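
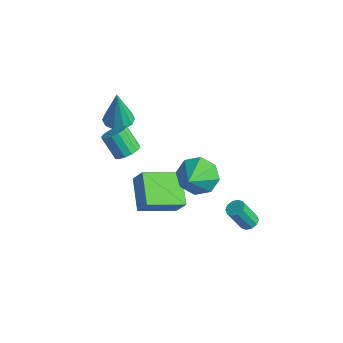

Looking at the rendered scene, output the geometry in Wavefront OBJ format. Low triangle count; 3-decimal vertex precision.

v 2.234 0.668 -4.34
v 2.717 0.749 -4.197
v 2.428 0.092 -2.857
v 1.946 0.012 -3
v 2.547 1 -4.11
v 2.258 0.343 -2.77
v 2.257 1.124 -4.112
v 1.969 0.467 -2.772
v 1.959 1.074 -4.201
v 1.67 0.418 -2.86
v 1.766 0.869 -4.342
v 1.477 0.213 -3.002
v 1.752 0.588 -4.483
v 1.463 -0.069 -3.143
v 1.922 0.337 -4.57
v 1.633 -0.32 -3.23
v 2.211 0.213 -4.568
v 1.923 -0.444 -3.228
v 2.51 0.262 -4.48
v 2.221 -0.394 -3.139
v 2.703 0.467 -4.338
v 2.414 -0.189 -2.998
v 2.585 -2.755 1.863
v 3.406 -2.133 1.89
v 3.455 -3.945 2.897
v 2.9 -1.991 2.478
v 2.21 -2.297 2.706
v 1.74 -2.871 2.44
v 1.765 -3.377 1.836
v 2.271 -3.519 1.248
v 2.96 -3.213 1.02
v 3.431 -2.639 1.286
v 0.355 -4.558 -1.64
v -1.078 -3.765 -0.8
v 0.991 -2.762 -2.249
v -0.442 -1.97 -1.41
v 0.982 -4.45 -0.67
v -0.451 -3.658 0.169
v 1.618 -2.655 -1.28
v 0.185 -1.862 -0.44
v -2.038 -3.36 0.261
v -1.53 -3.151 0.679
v -2.335 -3.352 1.757
v -2.842 -3.56 1.339
v -1.711 -2.854 0.599
v -2.516 -3.055 1.677
v -1.98 -2.693 0.428
v -2.785 -2.893 1.506
v -2.264 -2.71 0.213
v -3.069 -2.91 1.291
v -2.488 -2.901 0.01
v -3.293 -3.102 1.088
v -2.591 -3.215 -0.125
v -3.396 -3.416 0.953
v -2.545 -3.568 -0.157
v -3.35 -3.769 0.921
v -2.364 -3.865 -0.077
v -3.169 -4.066 1.001
v -2.095 -4.027 0.094
v -2.9 -4.227 1.172
v -1.811 -4.01 0.309
v -2.616 -4.21 1.387
v -1.587 -3.818 0.512
v -2.392 -4.019 1.59
v -1.484 -3.504 0.647
v -2.289 -3.705 1.725
v -3.554 -2.785 1.313
v -2.808 -3.009 1.267
v -3.466 -2.915 3.367
v -2.818 -2.528 1.298
v -3.108 -2.145 1.334
v -3.569 -2.007 1.363
v -4.024 -2.166 1.372
v -4.3 -2.561 1.359
v -4.29 -3.042 1.328
v -4 -3.425 1.292
v -3.539 -3.563 1.263
v -3.084 -3.405 1.254
f 2 1 5
f 2 5 3
f 3 5 6
f 3 6 4
f 5 1 7
f 5 7 6
f 6 7 8
f 6 8 4
f 7 1 9
f 7 9 8
f 8 9 10
f 8 10 4
f 9 1 11
f 9 11 10
f 10 11 12
f 10 12 4
f 11 1 13
f 11 13 12
f 12 13 14
f 12 14 4
f 13 1 15
f 13 15 14
f 14 15 16
f 14 16 4
f 15 1 17
f 15 17 16
f 16 17 18
f 16 18 4
f 17 1 19
f 17 19 18
f 18 19 20
f 18 20 4
f 19 1 21
f 19 21 20
f 20 21 22
f 20 22 4
f 21 1 2
f 21 2 22
f 22 2 3
f 22 3 4
f 24 23 26
f 24 26 25
f 26 23 27
f 26 27 25
f 27 23 28
f 27 28 25
f 28 23 29
f 28 29 25
f 29 23 30
f 29 30 25
f 30 23 31
f 30 31 25
f 31 23 32
f 31 32 25
f 32 23 24
f 32 24 25
f 34 36 33
f 37 34 33
f 33 36 35
f 35 37 33
f 34 40 36
f 38 34 37
f 38 40 34
f 36 40 35
f 39 37 35
f 35 40 39
f 39 38 37
f 40 38 39
f 42 41 45
f 42 45 43
f 43 45 46
f 43 46 44
f 45 41 47
f 45 47 46
f 46 47 48
f 46 48 44
f 47 41 49
f 47 49 48
f 48 49 50
f 48 50 44
f 49 41 51
f 49 51 50
f 50 51 52
f 50 52 44
f 51 41 53
f 51 53 52
f 52 53 54
f 52 54 44
f 53 41 55
f 53 55 54
f 54 55 56
f 54 56 44
f 55 41 57
f 55 57 56
f 56 57 58
f 56 58 44
f 57 41 59
f 57 59 58
f 58 59 60
f 58 60 44
f 59 41 61
f 59 61 60
f 60 61 62
f 60 62 44
f 61 41 63
f 61 63 62
f 62 63 64
f 62 64 44
f 63 41 65
f 63 65 64
f 64 65 66
f 64 66 44
f 65 41 42
f 65 42 66
f 66 42 43
f 66 43 44
f 68 67 70
f 68 70 69
f 70 67 71
f 70 71 69
f 71 67 72
f 71 72 69
f 72 67 73
f 72 73 69
f 73 67 74
f 73 74 69
f 74 67 75
f 74 75 69
f 75 67 76
f 75 76 69
f 76 67 77
f 76 77 69
f 77 67 78
f 77 78 69
f 78 67 68
f 78 68 69



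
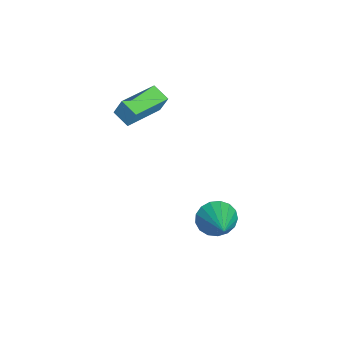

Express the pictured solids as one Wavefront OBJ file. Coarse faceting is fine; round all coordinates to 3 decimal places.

v -1.105 -0.417 -4.208
v -0.773 0.099 -4.973
v 0.705 -0.103 -3.212
v -0.979 0.421 -4.701
v -1.213 0.551 -4.316
v -1.423 0.46 -3.907
v -1.56 0.168 -3.566
v -1.592 -0.258 -3.373
v -1.513 -0.721 -3.371
v -1.341 -1.113 -3.561
v -1.114 -1.346 -3.899
v -0.886 -1.367 -4.308
v -0.707 -1.169 -4.694
v -0.62 -0.799 -4.969
v -0.644 -0.341 -5.07
v -3.302 -5.059 1.476
v -3.153 -4.68 2.444
v -4.855 -3.664 1.169
v -4.706 -3.285 2.136
v -2.654 -4.415 1.124
v -2.505 -4.036 2.091
v -4.207 -3.02 0.816
v -4.058 -2.641 1.784
f 2 1 4
f 2 4 3
f 4 1 5
f 4 5 3
f 5 1 6
f 5 6 3
f 6 1 7
f 6 7 3
f 7 1 8
f 7 8 3
f 8 1 9
f 8 9 3
f 9 1 10
f 9 10 3
f 10 1 11
f 10 11 3
f 11 1 12
f 11 12 3
f 12 1 13
f 12 13 3
f 13 1 14
f 13 14 3
f 14 1 15
f 14 15 3
f 15 1 2
f 15 2 3
f 17 19 16
f 20 17 16
f 16 19 18
f 18 20 16
f 17 23 19
f 21 17 20
f 21 23 17
f 19 23 18
f 22 20 18
f 18 23 22
f 22 21 20
f 23 21 22



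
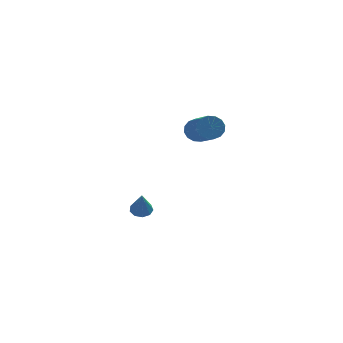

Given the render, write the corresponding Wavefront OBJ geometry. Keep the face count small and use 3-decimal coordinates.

v 0.049 0.932 -4.027
v 0.617 0.961 -4.062
v 0.171 0.088 -2.733
v 0.481 1.261 -3.854
v 0.143 1.407 -3.726
v -0.239 1.331 -3.739
v -0.487 1.069 -3.887
v -0.484 0.742 -4.1
v -0.232 0.505 -4.279
v 0.152 0.467 -4.34
v 0.487 0.647 -4.254
v 2.89 -0.85 1.966
v 3.336 -0.925 1.445
v 4.017 -2.625 2.273
v 3.57 -2.55 2.794
v 3.512 -0.734 1.691
v 4.193 -2.435 2.519
v 3.521 -0.575 2.011
v 4.202 -2.276 2.839
v 3.361 -0.49 2.318
v 4.042 -2.19 3.146
v 3.075 -0.5 2.531
v 3.755 -2.201 3.36
v 2.739 -0.605 2.593
v 3.419 -2.305 3.421
v 2.443 -0.775 2.487
v 3.124 -2.475 3.315
v 2.267 -0.965 2.241
v 2.948 -2.666 3.069
v 2.258 -1.124 1.921
v 2.939 -2.825 2.749
v 2.418 -1.21 1.614
v 3.099 -2.91 2.442
v 2.705 -1.199 1.4
v 3.385 -2.9 2.229
v 3.041 -1.095 1.339
v 3.721 -2.795 2.167
f 2 1 4
f 2 4 3
f 4 1 5
f 4 5 3
f 5 1 6
f 5 6 3
f 6 1 7
f 6 7 3
f 7 1 8
f 7 8 3
f 8 1 9
f 8 9 3
f 9 1 10
f 9 10 3
f 10 1 11
f 10 11 3
f 11 1 2
f 11 2 3
f 13 12 16
f 13 16 14
f 14 16 17
f 14 17 15
f 16 12 18
f 16 18 17
f 17 18 19
f 17 19 15
f 18 12 20
f 18 20 19
f 19 20 21
f 19 21 15
f 20 12 22
f 20 22 21
f 21 22 23
f 21 23 15
f 22 12 24
f 22 24 23
f 23 24 25
f 23 25 15
f 24 12 26
f 24 26 25
f 25 26 27
f 25 27 15
f 26 12 28
f 26 28 27
f 27 28 29
f 27 29 15
f 28 12 30
f 28 30 29
f 29 30 31
f 29 31 15
f 30 12 32
f 30 32 31
f 31 32 33
f 31 33 15
f 32 12 34
f 32 34 33
f 33 34 35
f 33 35 15
f 34 12 36
f 34 36 35
f 35 36 37
f 35 37 15
f 36 12 13
f 36 13 37
f 37 13 14
f 37 14 15



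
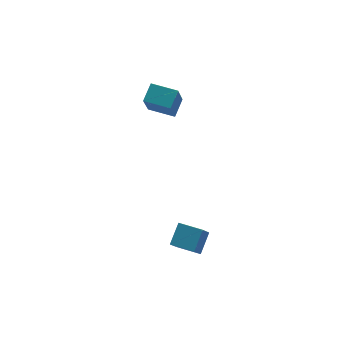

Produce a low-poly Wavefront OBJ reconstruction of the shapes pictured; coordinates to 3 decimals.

v -1.191 -3.096 -4.204
v -1.877 -3.731 -2.943
v -0.33 -2.323 -3.347
v -1.017 -2.958 -2.086
v -0.223 -4.162 -4.214
v -0.91 -4.797 -2.953
v 0.637 -3.389 -3.357
v -0.049 -4.024 -2.096
v -0.268 2.91 2.588
v -0.922 2.04 4.43
v 0.514 3.642 3.212
v -0.14 2.772 5.054
v 0.88 1.788 2.466
v 0.226 0.918 4.308
v 1.662 2.52 3.09
v 1.008 1.65 4.932
f 2 4 1
f 5 2 1
f 1 4 3
f 3 5 1
f 2 8 4
f 6 2 5
f 6 8 2
f 4 8 3
f 7 5 3
f 3 8 7
f 7 6 5
f 8 6 7
f 10 12 9
f 13 10 9
f 9 12 11
f 11 13 9
f 10 16 12
f 14 10 13
f 14 16 10
f 12 16 11
f 15 13 11
f 11 16 15
f 15 14 13
f 16 14 15



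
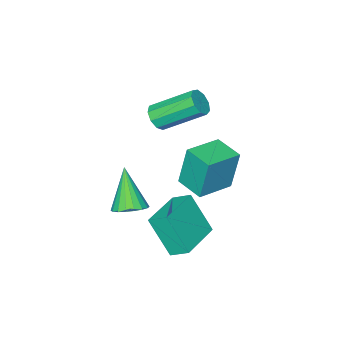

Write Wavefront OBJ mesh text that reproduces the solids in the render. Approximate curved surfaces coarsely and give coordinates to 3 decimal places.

v 0.922 -0.187 -0.471
v 1.617 -0.087 -0.207
v 0.418 -1.093 1.191
v 1.458 0.188 -0.104
v 1.194 0.389 -0.075
v 0.875 0.476 -0.124
v 0.566 0.432 -0.242
v 0.328 0.265 -0.405
v 0.207 0.009 -0.582
v 0.228 -0.286 -0.736
v 0.386 -0.561 -0.838
v 0.651 -0.763 -0.868
v 0.969 -0.85 -0.819
v 1.278 -0.806 -0.701
v 1.517 -0.639 -0.537
v 1.638 -0.383 -0.361
v -2.923 -2.956 1.339
v -2.357 -2.702 1.563
v -3.451 -1.309 2.746
v -4.017 -1.564 2.521
v -2.486 -2.485 1.189
v -3.58 -1.093 2.371
v -2.819 -2.489 0.884
v -3.913 -1.096 2.067
v -3.201 -2.711 0.793
v -4.295 -1.318 1.976
v -3.453 -3.048 0.956
v -4.547 -1.655 2.139
v -3.457 -3.342 1.299
v -4.551 -1.949 2.482
v -3.211 -3.456 1.66
v -4.305 -2.063 2.843
v -2.83 -3.336 1.871
v -3.924 -1.943 3.054
v -2.493 -3.038 1.832
v -3.587 -1.645 3.015
v -0.67 1.729 -1.602
v -0.422 0.757 0.023
v -0.951 2.461 -1.121
v -0.703 1.489 0.504
v 1.123 2.351 -1.504
v 1.371 1.379 0.121
v 0.842 3.083 -1.023
v 1.09 2.111 0.602
v -3.745 -0.715 -1.087
v -4 -0.497 0.845
v -3.694 0.597 -1.228
v -3.95 0.814 0.703
v -2.09 -0.754 -0.863
v -2.346 -0.537 1.068
v -2.04 0.557 -1.005
v -2.295 0.775 0.927
f 2 1 4
f 2 4 3
f 4 1 5
f 4 5 3
f 5 1 6
f 5 6 3
f 6 1 7
f 6 7 3
f 7 1 8
f 7 8 3
f 8 1 9
f 8 9 3
f 9 1 10
f 9 10 3
f 10 1 11
f 10 11 3
f 11 1 12
f 11 12 3
f 12 1 13
f 12 13 3
f 13 1 14
f 13 14 3
f 14 1 15
f 14 15 3
f 15 1 16
f 15 16 3
f 16 1 2
f 16 2 3
f 18 17 21
f 18 21 19
f 19 21 22
f 19 22 20
f 21 17 23
f 21 23 22
f 22 23 24
f 22 24 20
f 23 17 25
f 23 25 24
f 24 25 26
f 24 26 20
f 25 17 27
f 25 27 26
f 26 27 28
f 26 28 20
f 27 17 29
f 27 29 28
f 28 29 30
f 28 30 20
f 29 17 31
f 29 31 30
f 30 31 32
f 30 32 20
f 31 17 33
f 31 33 32
f 32 33 34
f 32 34 20
f 33 17 35
f 33 35 34
f 34 35 36
f 34 36 20
f 35 17 18
f 35 18 36
f 36 18 19
f 36 19 20
f 38 40 37
f 41 38 37
f 37 40 39
f 39 41 37
f 38 44 40
f 42 38 41
f 42 44 38
f 40 44 39
f 43 41 39
f 39 44 43
f 43 42 41
f 44 42 43
f 46 48 45
f 49 46 45
f 45 48 47
f 47 49 45
f 46 52 48
f 50 46 49
f 50 52 46
f 48 52 47
f 51 49 47
f 47 52 51
f 51 50 49
f 52 50 51



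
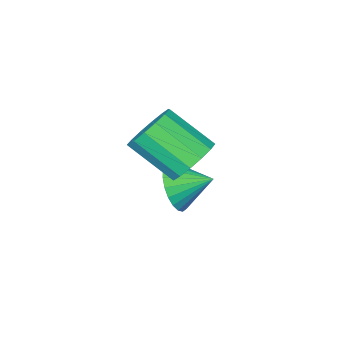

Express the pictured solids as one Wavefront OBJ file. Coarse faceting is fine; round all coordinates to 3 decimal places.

v 1.925 3.166 -1.361
v 2.441 3.245 -0.729
v 1.315 3.934 -0.959
v 2.566 3.453 -0.938
v 2.593 3.617 -1.211
v 2.518 3.713 -1.507
v 2.353 3.725 -1.781
v 2.123 3.653 -1.991
v 1.862 3.506 -2.105
v 1.612 3.307 -2.106
v 1.408 3.087 -1.993
v 1.284 2.879 -1.784
v 1.257 2.714 -1.511
v 1.332 2.619 -1.215
v 1.497 2.606 -0.941
v 1.727 2.679 -0.731
v 1.987 2.826 -0.617
v 2.238 3.025 -0.617
v 2.463 4.428 0.544
v 3.006 4.904 0.836
v 3.501 3.769 1.768
v 2.957 3.292 1.476
v 2.683 4.957 1.072
v 3.178 3.822 2.004
v 2.301 4.868 1.167
v 2.795 3.733 2.099
v 1.962 4.661 1.094
v 2.457 3.526 2.027
v 1.757 4.392 0.874
v 2.252 3.256 1.807
v 1.741 4.132 0.566
v 2.236 2.996 1.498
v 1.919 3.951 0.252
v 2.414 2.816 1.184
v 2.242 3.898 0.016
v 2.737 2.763 0.948
v 2.625 3.987 -0.079
v 3.119 2.852 0.853
v 2.963 4.194 -0.007
v 3.458 3.059 0.926
v 3.168 4.464 0.213
v 3.663 3.328 1.146
v 3.184 4.724 0.522
v 3.679 3.588 1.454
f 2 1 4
f 2 4 3
f 4 1 5
f 4 5 3
f 5 1 6
f 5 6 3
f 6 1 7
f 6 7 3
f 7 1 8
f 7 8 3
f 8 1 9
f 8 9 3
f 9 1 10
f 9 10 3
f 10 1 11
f 10 11 3
f 11 1 12
f 11 12 3
f 12 1 13
f 12 13 3
f 13 1 14
f 13 14 3
f 14 1 15
f 14 15 3
f 15 1 16
f 15 16 3
f 16 1 17
f 16 17 3
f 17 1 18
f 17 18 3
f 18 1 2
f 18 2 3
f 20 19 23
f 20 23 21
f 21 23 24
f 21 24 22
f 23 19 25
f 23 25 24
f 24 25 26
f 24 26 22
f 25 19 27
f 25 27 26
f 26 27 28
f 26 28 22
f 27 19 29
f 27 29 28
f 28 29 30
f 28 30 22
f 29 19 31
f 29 31 30
f 30 31 32
f 30 32 22
f 31 19 33
f 31 33 32
f 32 33 34
f 32 34 22
f 33 19 35
f 33 35 34
f 34 35 36
f 34 36 22
f 35 19 37
f 35 37 36
f 36 37 38
f 36 38 22
f 37 19 39
f 37 39 38
f 38 39 40
f 38 40 22
f 39 19 41
f 39 41 40
f 40 41 42
f 40 42 22
f 41 19 43
f 41 43 42
f 42 43 44
f 42 44 22
f 43 19 20
f 43 20 44
f 44 20 21
f 44 21 22



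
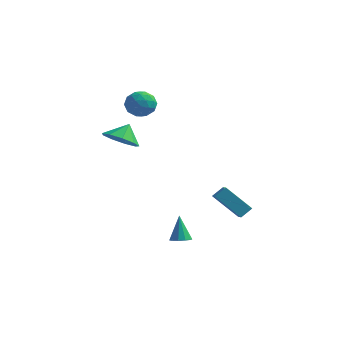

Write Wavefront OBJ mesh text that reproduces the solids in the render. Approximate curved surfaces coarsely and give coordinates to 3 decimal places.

v -3.07 3.488 1.936
v -2.5 3.014 2.508
v -4.26 3.066 2.772
v -3.69 2.592 3.344
v -3.665 3.528 3.328
v -2.929 3.788 2.811
v -3.831 2.292 2.469
v -3.095 2.552 1.952
v -2.971 2.275 2.837
v -2.868 3.038 3.368
v -3.892 3.042 1.912
v -3.789 3.805 2.443
v -2.681 3.288 2.148
v -4.079 2.792 3.132
v -4.064 3.342 3.122
v -3.73 3.064 3.458
v -2.933 3.743 2.327
v -2.598 3.464 2.663
v -3.282 3.766 3.145
v -4.162 2.616 2.617
v -3.827 2.337 2.953
v -3.03 3.016 1.822
v -2.696 2.738 2.158
v -3.478 2.314 2.135
v -2.622 2.575 2.678
v -3.322 2.327 3.17
v -3.404 2.15 2.655
v -2.972 2.304 2.351
v -2.562 3.024 2.99
v -3.261 2.776 3.482
v -3.246 3.326 3.472
v -2.814 3.479 3.168
v -2.838 2.589 3.184
v -3.499 3.304 1.798
v -4.198 3.056 2.29
v -3.946 2.601 2.112
v -3.514 2.754 1.808
v -3.438 3.753 2.11
v -4.138 3.505 2.602
v -3.788 3.776 2.929
v -3.356 3.93 2.625
v -3.922 3.491 2.096
v -2.596 -0.818 1.671
v -1.601 -1.189 1.808
v -2.444 -0.082 2.569
v -1.596 -0.623 1.343
v -2.058 -0.149 1.032
v -2.772 0.013 1.02
v -3.403 -0.215 1.313
v -3.657 -0.724 1.773
v -3.413 -1.277 2.186
v -2.788 -1.616 2.358
v -2.072 -1.581 2.209
v 1.899 -2.911 -3.65
v 2.32 -3.242 -3.428
v 1.561 -2.389 -2.23
v 2.462 -2.924 -3.511
v 2.389 -2.601 -3.647
v 2.13 -2.395 -3.784
v 1.782 -2.387 -3.87
v 1.479 -2.579 -3.872
v 1.336 -2.897 -3.789
v 1.409 -3.221 -3.653
v 1.669 -3.426 -3.516
v 2.017 -3.434 -3.43
v 2.233 0.104 -1.804
v 2.686 -0.552 -1.431
v 2.606 0.636 -1.32
v 3.059 -0.02 -0.948
v 3.621 0.32 -3.112
v 4.074 -0.336 -2.74
v 3.994 0.852 -2.629
v 4.447 0.196 -2.256
f 1 38 17
f 38 12 41
f 17 41 6
f 38 41 17
f 1 17 13
f 17 6 18
f 13 18 2
f 17 18 13
f 1 13 22
f 13 2 23
f 22 23 8
f 13 23 22
f 1 22 34
f 22 8 37
f 34 37 11
f 22 37 34
f 1 34 38
f 34 11 42
f 38 42 12
f 34 42 38
f 2 18 29
f 18 6 32
f 29 32 10
f 18 32 29
f 6 41 19
f 41 12 40
f 19 40 5
f 41 40 19
f 12 42 39
f 42 11 35
f 39 35 3
f 42 35 39
f 11 37 36
f 37 8 24
f 36 24 7
f 37 24 36
f 8 23 28
f 23 2 25
f 28 25 9
f 23 25 28
f 4 30 16
f 30 10 31
f 16 31 5
f 30 31 16
f 4 16 14
f 16 5 15
f 14 15 3
f 16 15 14
f 4 14 21
f 14 3 20
f 21 20 7
f 14 20 21
f 4 21 26
f 21 7 27
f 26 27 9
f 21 27 26
f 4 26 30
f 26 9 33
f 30 33 10
f 26 33 30
f 5 31 19
f 31 10 32
f 19 32 6
f 31 32 19
f 3 15 39
f 15 5 40
f 39 40 12
f 15 40 39
f 7 20 36
f 20 3 35
f 36 35 11
f 20 35 36
f 9 27 28
f 27 7 24
f 28 24 8
f 27 24 28
f 10 33 29
f 33 9 25
f 29 25 2
f 33 25 29
f 44 43 46
f 44 46 45
f 46 43 47
f 46 47 45
f 47 43 48
f 47 48 45
f 48 43 49
f 48 49 45
f 49 43 50
f 49 50 45
f 50 43 51
f 50 51 45
f 51 43 52
f 51 52 45
f 52 43 53
f 52 53 45
f 53 43 44
f 53 44 45
f 55 54 57
f 55 57 56
f 57 54 58
f 57 58 56
f 58 54 59
f 58 59 56
f 59 54 60
f 59 60 56
f 60 54 61
f 60 61 56
f 61 54 62
f 61 62 56
f 62 54 63
f 62 63 56
f 63 54 64
f 63 64 56
f 64 54 65
f 64 65 56
f 65 54 55
f 65 55 56
f 67 69 66
f 70 67 66
f 66 69 68
f 68 70 66
f 67 73 69
f 71 67 70
f 71 73 67
f 69 73 68
f 72 70 68
f 68 73 72
f 72 71 70
f 73 71 72



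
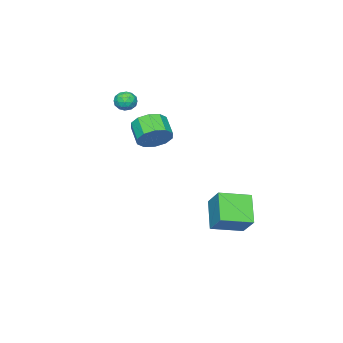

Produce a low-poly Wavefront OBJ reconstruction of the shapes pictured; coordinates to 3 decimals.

v -0.741 2.485 -2.472
v -0.29 3.432 -1.372
v -2.083 3.572 -2.857
v -1.632 4.519 -1.757
v 0.332 3.381 -3.683
v 0.783 4.328 -2.583
v -1.01 4.468 -4.068
v -0.559 5.415 -2.968
v -0.797 -2.165 3.656
v -0.28 -1.806 3.826
v -0.16 -2.854 3.174
v 0.357 -2.495 3.344
v 0.02 -2.817 3.8
v -0.374 -2.391 4.098
v -0.066 -2.269 2.902
v -0.46 -1.843 3.2
v 0.172 -1.87 3.36
v 0.225 -2.209 3.914
v -0.665 -2.451 3.086
v -0.612 -2.79 3.64
v -0.594 -1.925 3.783
v 0.154 -2.735 3.217
v -0.044 -2.924 3.485
v 0.26 -2.713 3.584
v -0.649 -2.269 3.943
v -0.345 -2.058 4.043
v -0.169 -2.652 4.027
v -0.095 -2.602 2.957
v 0.209 -2.391 3.057
v -0.7 -1.947 3.416
v -0.396 -1.736 3.515
v -0.271 -2.008 2.973
v -0.025 -1.752 3.609
v 0.349 -2.157 3.326
v 0.1 -2.024 3.066
v -0.131 -1.774 3.241
v 0.006 -1.951 3.935
v 0.381 -2.356 3.652
v 0.183 -2.545 3.92
v -0.049 -2.295 4.095
v 0.272 -1.989 3.661
v -0.821 -2.304 3.348
v -0.446 -2.709 3.065
v -0.391 -2.365 2.905
v -0.623 -2.115 3.08
v -0.789 -2.503 3.674
v -0.415 -2.908 3.391
v -0.309 -2.886 3.759
v -0.54 -2.636 3.934
v -0.712 -2.671 3.339
v 1.846 1.138 2.542
v 2.248 1.455 3.33
v 1.636 0.599 3.986
v 1.234 0.282 3.198
v 1.753 1.748 3.251
v 1.141 0.892 3.907
v 1.294 1.808 2.901
v 0.681 0.953 3.557
v 1.045 1.613 2.414
v 0.433 0.757 3.07
v 1.103 1.236 1.975
v 0.49 0.38 2.631
v 1.444 0.821 1.754
v 0.832 -0.035 2.41
v 1.939 0.528 1.833
v 1.327 -0.328 2.489
v 2.399 0.467 2.183
v 1.786 -0.388 2.839
v 2.647 0.663 2.67
v 2.035 -0.193 3.326
v 2.59 1.04 3.109
v 1.977 0.184 3.765
f 2 4 1
f 5 2 1
f 1 4 3
f 3 5 1
f 2 8 4
f 6 2 5
f 6 8 2
f 4 8 3
f 7 5 3
f 3 8 7
f 7 6 5
f 8 6 7
f 9 46 25
f 46 20 49
f 25 49 14
f 46 49 25
f 9 25 21
f 25 14 26
f 21 26 10
f 25 26 21
f 9 21 30
f 21 10 31
f 30 31 16
f 21 31 30
f 9 30 42
f 30 16 45
f 42 45 19
f 30 45 42
f 9 42 46
f 42 19 50
f 46 50 20
f 42 50 46
f 10 26 37
f 26 14 40
f 37 40 18
f 26 40 37
f 14 49 27
f 49 20 48
f 27 48 13
f 49 48 27
f 20 50 47
f 50 19 43
f 47 43 11
f 50 43 47
f 19 45 44
f 45 16 32
f 44 32 15
f 45 32 44
f 16 31 36
f 31 10 33
f 36 33 17
f 31 33 36
f 12 38 24
f 38 18 39
f 24 39 13
f 38 39 24
f 12 24 22
f 24 13 23
f 22 23 11
f 24 23 22
f 12 22 29
f 22 11 28
f 29 28 15
f 22 28 29
f 12 29 34
f 29 15 35
f 34 35 17
f 29 35 34
f 12 34 38
f 34 17 41
f 38 41 18
f 34 41 38
f 13 39 27
f 39 18 40
f 27 40 14
f 39 40 27
f 11 23 47
f 23 13 48
f 47 48 20
f 23 48 47
f 15 28 44
f 28 11 43
f 44 43 19
f 28 43 44
f 17 35 36
f 35 15 32
f 36 32 16
f 35 32 36
f 18 41 37
f 41 17 33
f 37 33 10
f 41 33 37
f 52 51 55
f 52 55 53
f 53 55 56
f 53 56 54
f 55 51 57
f 55 57 56
f 56 57 58
f 56 58 54
f 57 51 59
f 57 59 58
f 58 59 60
f 58 60 54
f 59 51 61
f 59 61 60
f 60 61 62
f 60 62 54
f 61 51 63
f 61 63 62
f 62 63 64
f 62 64 54
f 63 51 65
f 63 65 64
f 64 65 66
f 64 66 54
f 65 51 67
f 65 67 66
f 66 67 68
f 66 68 54
f 67 51 69
f 67 69 68
f 68 69 70
f 68 70 54
f 69 51 71
f 69 71 70
f 70 71 72
f 70 72 54
f 71 51 52
f 71 52 72
f 72 52 53
f 72 53 54



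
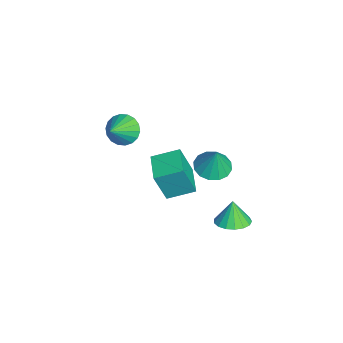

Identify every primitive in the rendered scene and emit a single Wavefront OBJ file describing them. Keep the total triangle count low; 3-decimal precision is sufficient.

v 3.215 2.277 -1.297
v 4.056 2.744 -1.06
v 2.825 2.303 0.037
v 3.753 3.096 -1.155
v 3.328 3.261 -1.283
v 2.876 3.2 -1.414
v 2.503 2.928 -1.518
v 2.292 2.507 -1.572
v 2.293 2.033 -1.562
v 2.506 1.615 -1.492
v 2.88 1.349 -1.377
v 3.332 1.296 -1.244
v 3.757 1.467 -1.123
v 4.058 1.824 -1.042
v 4.165 2.285 -1.019
v -3.671 1.976 -3.385
v -2.657 2.229 -3.695
v -3.209 2.124 -1.755
v -2.928 2.723 -3.664
v -3.398 3.017 -3.557
v -3.941 3.031 -3.404
v -4.412 2.763 -3.246
v -4.684 2.284 -3.126
v -4.685 1.722 -3.074
v -4.414 1.228 -3.106
v -3.944 0.935 -3.212
v -3.401 0.92 -3.365
v -2.93 1.188 -3.523
v -2.658 1.667 -3.644
v -0.942 -3.089 2.928
v -0.269 -3.005 2.221
v 0.222 -3.811 3.952
v -0.227 -2.63 2.439
v -0.327 -2.345 2.754
v -0.549 -2.208 3.104
v -0.849 -2.245 3.418
v -1.167 -2.449 3.636
v -1.441 -2.78 3.713
v -1.615 -3.172 3.635
v -1.657 -3.547 3.417
v -1.556 -3.832 3.102
v -1.335 -3.969 2.753
v -1.035 -3.932 2.438
v -0.717 -3.728 2.221
v -0.443 -3.397 2.143
v -3.026 -0.808 -3.502
v -2.86 -1.514 -1.446
v -3.005 0.791 -2.955
v -2.839 0.084 -0.899
v -1.201 -0.784 -3.641
v -1.035 -1.491 -1.585
v -1.18 0.814 -3.094
v -1.014 0.108 -1.038
f 2 1 4
f 2 4 3
f 4 1 5
f 4 5 3
f 5 1 6
f 5 6 3
f 6 1 7
f 6 7 3
f 7 1 8
f 7 8 3
f 8 1 9
f 8 9 3
f 9 1 10
f 9 10 3
f 10 1 11
f 10 11 3
f 11 1 12
f 11 12 3
f 12 1 13
f 12 13 3
f 13 1 14
f 13 14 3
f 14 1 15
f 14 15 3
f 15 1 2
f 15 2 3
f 17 16 19
f 17 19 18
f 19 16 20
f 19 20 18
f 20 16 21
f 20 21 18
f 21 16 22
f 21 22 18
f 22 16 23
f 22 23 18
f 23 16 24
f 23 24 18
f 24 16 25
f 24 25 18
f 25 16 26
f 25 26 18
f 26 16 27
f 26 27 18
f 27 16 28
f 27 28 18
f 28 16 29
f 28 29 18
f 29 16 17
f 29 17 18
f 31 30 33
f 31 33 32
f 33 30 34
f 33 34 32
f 34 30 35
f 34 35 32
f 35 30 36
f 35 36 32
f 36 30 37
f 36 37 32
f 37 30 38
f 37 38 32
f 38 30 39
f 38 39 32
f 39 30 40
f 39 40 32
f 40 30 41
f 40 41 32
f 41 30 42
f 41 42 32
f 42 30 43
f 42 43 32
f 43 30 44
f 43 44 32
f 44 30 45
f 44 45 32
f 45 30 31
f 45 31 32
f 47 49 46
f 50 47 46
f 46 49 48
f 48 50 46
f 47 53 49
f 51 47 50
f 51 53 47
f 49 53 48
f 52 50 48
f 48 53 52
f 52 51 50
f 53 51 52



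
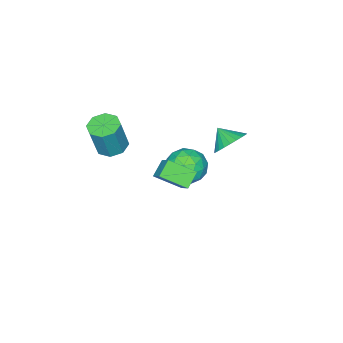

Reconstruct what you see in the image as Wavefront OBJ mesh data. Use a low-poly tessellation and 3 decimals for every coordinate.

v -4.095 -2.549 -1.686
v -3.623 -1.92 -2.445
v -2.937 -3.84 -2.035
v -2.465 -3.211 -2.794
v -2.373 -2.952 -1.736
v -3.089 -2.154 -1.52
v -3.471 -3.606 -2.96
v -4.187 -2.808 -2.744
v -3.237 -2.573 -3.233
v -2.559 -2.169 -2.476
v -4.001 -3.591 -2.004
v -3.323 -3.187 -1.247
v -3.961 -2.121 -2.035
v -2.599 -3.639 -2.445
v -2.545 -3.487 -1.823
v -2.268 -3.117 -2.27
v -3.647 -2.259 -1.491
v -3.369 -1.889 -1.937
v -2.635 -2.496 -1.521
v -3.191 -3.871 -2.543
v -2.913 -3.501 -2.989
v -4.292 -2.643 -2.21
v -4.015 -2.273 -2.657
v -3.925 -3.264 -2.959
v -3.457 -2.135 -2.944
v -2.776 -2.894 -3.149
v -3.367 -3.126 -3.247
v -3.788 -2.657 -3.12
v -3.058 -1.898 -2.5
v -2.377 -2.657 -2.705
v -2.323 -2.504 -2.083
v -2.744 -2.035 -1.956
v -2.831 -2.282 -2.962
v -4.183 -3.103 -1.775
v -3.502 -3.862 -1.98
v -3.816 -3.725 -2.524
v -4.237 -3.256 -2.397
v -3.784 -2.866 -1.331
v -3.103 -3.625 -1.536
v -2.772 -3.103 -1.36
v -3.193 -2.634 -1.233
v -3.729 -3.478 -1.518
v 1.379 1.339 3.002
v 2.059 0.299 3.669
v 1.795 2.061 3.705
v 2.476 1.021 4.371
v 2.104 1.459 2.449
v 2.785 0.419 3.115
v 2.521 2.181 3.151
v 3.201 1.141 3.818
v 0.952 -3.72 1.687
v 1.573 -3.251 1.504
v 2.09 -3.251 3.249
v 1.468 -3.72 3.433
v 1.073 -2.93 1.652
v 1.589 -2.93 3.397
v 0.502 -3.072 1.821
v 1.018 -3.072 3.566
v 0.194 -3.594 1.912
v 0.711 -3.594 3.657
v 0.33 -4.189 1.871
v 0.847 -4.189 3.616
v 0.831 -4.51 1.723
v 1.347 -4.51 3.468
v 1.402 -4.368 1.554
v 1.918 -4.368 3.299
v 1.709 -3.846 1.463
v 2.226 -3.846 3.208
v -1.317 1.368 3.209
v -0.769 1.788 3.771
v -1.343 0.572 3.831
v -1.079 1.891 3.889
v -1.425 1.914 3.904
v -1.754 1.854 3.813
v -2.017 1.72 3.63
v -2.174 1.532 3.383
v -2.2 1.32 3.11
v -2.091 1.115 2.851
v -1.864 0.948 2.648
v -1.555 0.845 2.529
v -1.208 0.822 2.515
v -0.879 0.882 2.606
v -0.616 1.016 2.789
v -0.459 1.203 3.036
v -0.433 1.416 3.309
v -0.542 1.621 3.567
f 1 38 17
f 38 12 41
f 17 41 6
f 38 41 17
f 1 17 13
f 17 6 18
f 13 18 2
f 17 18 13
f 1 13 22
f 13 2 23
f 22 23 8
f 13 23 22
f 1 22 34
f 22 8 37
f 34 37 11
f 22 37 34
f 1 34 38
f 34 11 42
f 38 42 12
f 34 42 38
f 2 18 29
f 18 6 32
f 29 32 10
f 18 32 29
f 6 41 19
f 41 12 40
f 19 40 5
f 41 40 19
f 12 42 39
f 42 11 35
f 39 35 3
f 42 35 39
f 11 37 36
f 37 8 24
f 36 24 7
f 37 24 36
f 8 23 28
f 23 2 25
f 28 25 9
f 23 25 28
f 4 30 16
f 30 10 31
f 16 31 5
f 30 31 16
f 4 16 14
f 16 5 15
f 14 15 3
f 16 15 14
f 4 14 21
f 14 3 20
f 21 20 7
f 14 20 21
f 4 21 26
f 21 7 27
f 26 27 9
f 21 27 26
f 4 26 30
f 26 9 33
f 30 33 10
f 26 33 30
f 5 31 19
f 31 10 32
f 19 32 6
f 31 32 19
f 3 15 39
f 15 5 40
f 39 40 12
f 15 40 39
f 7 20 36
f 20 3 35
f 36 35 11
f 20 35 36
f 9 27 28
f 27 7 24
f 28 24 8
f 27 24 28
f 10 33 29
f 33 9 25
f 29 25 2
f 33 25 29
f 44 46 43
f 47 44 43
f 43 46 45
f 45 47 43
f 44 50 46
f 48 44 47
f 48 50 44
f 46 50 45
f 49 47 45
f 45 50 49
f 49 48 47
f 50 48 49
f 52 51 55
f 52 55 53
f 53 55 56
f 53 56 54
f 55 51 57
f 55 57 56
f 56 57 58
f 56 58 54
f 57 51 59
f 57 59 58
f 58 59 60
f 58 60 54
f 59 51 61
f 59 61 60
f 60 61 62
f 60 62 54
f 61 51 63
f 61 63 62
f 62 63 64
f 62 64 54
f 63 51 65
f 63 65 64
f 64 65 66
f 64 66 54
f 65 51 67
f 65 67 66
f 66 67 68
f 66 68 54
f 67 51 52
f 67 52 68
f 68 52 53
f 68 53 54
f 70 69 72
f 70 72 71
f 72 69 73
f 72 73 71
f 73 69 74
f 73 74 71
f 74 69 75
f 74 75 71
f 75 69 76
f 75 76 71
f 76 69 77
f 76 77 71
f 77 69 78
f 77 78 71
f 78 69 79
f 78 79 71
f 79 69 80
f 79 80 71
f 80 69 81
f 80 81 71
f 81 69 82
f 81 82 71
f 82 69 83
f 82 83 71
f 83 69 84
f 83 84 71
f 84 69 85
f 84 85 71
f 85 69 86
f 85 86 71
f 86 69 70
f 86 70 71



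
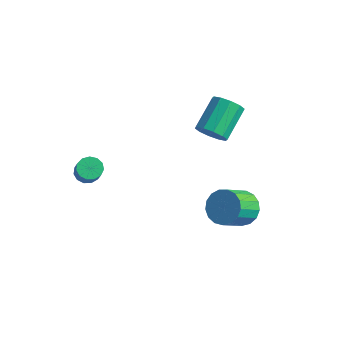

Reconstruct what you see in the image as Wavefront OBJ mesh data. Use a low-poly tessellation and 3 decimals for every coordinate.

v 2.405 1.238 -1.289
v 3.281 0.921 -1.752
v 3.311 -0.455 -0.754
v 2.435 -0.138 -0.291
v 3.441 1.2 -1.372
v 3.471 -0.176 -0.374
v 3.364 1.488 -0.973
v 3.394 0.112 0.025
v 3.067 1.718 -0.646
v 3.097 0.342 0.352
v 2.619 1.839 -0.467
v 2.648 0.463 0.531
v 2.121 1.821 -0.476
v 2.151 0.445 0.522
v 1.689 1.67 -0.671
v 1.718 0.295 0.327
v 1.421 1.421 -1.008
v 1.45 0.045 -0.01
v 1.378 1.129 -1.409
v 1.408 -0.247 -0.411
v 1.571 0.862 -1.783
v 1.6 -0.514 -0.785
v 1.955 0.681 -2.043
v 1.984 -0.695 -1.045
v 2.442 0.628 -2.131
v 2.471 -0.748 -1.133
v 2.92 0.715 -2.026
v 2.95 -0.661 -1.028
v -3.537 -3.649 0.782
v -3.077 -3.16 0.671
v -2.263 -3.663 1.826
v -2.723 -4.151 1.938
v -3.333 -3.014 0.915
v -2.519 -3.517 2.07
v -3.654 -3.068 1.117
v -2.84 -3.571 2.272
v -3.938 -3.307 1.213
v -3.123 -3.81 2.368
v -4.094 -3.655 1.172
v -3.28 -4.158 2.327
v -4.074 -4 1.008
v -3.26 -4.503 2.163
v -3.883 -4.234 0.771
v -3.069 -4.737 1.927
v -3.583 -4.282 0.539
v -2.768 -4.785 1.694
v -3.267 -4.129 0.383
v -2.453 -4.632 1.539
v -3.038 -3.823 0.355
v -2.224 -4.326 1.51
v -2.967 -3.462 0.462
v -2.153 -3.965 1.617
v 0.131 1.302 3.074
v 0.962 1.602 2.967
v 0.519 3.239 4.119
v -0.311 2.938 4.226
v 0.654 1.805 2.559
v 0.211 3.442 3.711
v 0.146 1.816 2.348
v -0.297 3.453 3.5
v -0.367 1.631 2.415
v -0.81 3.268 3.567
v -0.69 1.319 2.733
v -1.133 2.956 3.885
v -0.699 1.001 3.181
v -1.142 2.638 4.333
v -0.391 0.798 3.589
v -0.834 2.435 4.741
v 0.117 0.787 3.8
v -0.326 2.424 4.952
v 0.63 0.972 3.733
v 0.187 2.609 4.885
v 0.953 1.284 3.415
v 0.51 2.921 4.567
f 2 1 5
f 2 5 3
f 3 5 6
f 3 6 4
f 5 1 7
f 5 7 6
f 6 7 8
f 6 8 4
f 7 1 9
f 7 9 8
f 8 9 10
f 8 10 4
f 9 1 11
f 9 11 10
f 10 11 12
f 10 12 4
f 11 1 13
f 11 13 12
f 12 13 14
f 12 14 4
f 13 1 15
f 13 15 14
f 14 15 16
f 14 16 4
f 15 1 17
f 15 17 16
f 16 17 18
f 16 18 4
f 17 1 19
f 17 19 18
f 18 19 20
f 18 20 4
f 19 1 21
f 19 21 20
f 20 21 22
f 20 22 4
f 21 1 23
f 21 23 22
f 22 23 24
f 22 24 4
f 23 1 25
f 23 25 24
f 24 25 26
f 24 26 4
f 25 1 27
f 25 27 26
f 26 27 28
f 26 28 4
f 27 1 2
f 27 2 28
f 28 2 3
f 28 3 4
f 30 29 33
f 30 33 31
f 31 33 34
f 31 34 32
f 33 29 35
f 33 35 34
f 34 35 36
f 34 36 32
f 35 29 37
f 35 37 36
f 36 37 38
f 36 38 32
f 37 29 39
f 37 39 38
f 38 39 40
f 38 40 32
f 39 29 41
f 39 41 40
f 40 41 42
f 40 42 32
f 41 29 43
f 41 43 42
f 42 43 44
f 42 44 32
f 43 29 45
f 43 45 44
f 44 45 46
f 44 46 32
f 45 29 47
f 45 47 46
f 46 47 48
f 46 48 32
f 47 29 49
f 47 49 48
f 48 49 50
f 48 50 32
f 49 29 51
f 49 51 50
f 50 51 52
f 50 52 32
f 51 29 30
f 51 30 52
f 52 30 31
f 52 31 32
f 54 53 57
f 54 57 55
f 55 57 58
f 55 58 56
f 57 53 59
f 57 59 58
f 58 59 60
f 58 60 56
f 59 53 61
f 59 61 60
f 60 61 62
f 60 62 56
f 61 53 63
f 61 63 62
f 62 63 64
f 62 64 56
f 63 53 65
f 63 65 64
f 64 65 66
f 64 66 56
f 65 53 67
f 65 67 66
f 66 67 68
f 66 68 56
f 67 53 69
f 67 69 68
f 68 69 70
f 68 70 56
f 69 53 71
f 69 71 70
f 70 71 72
f 70 72 56
f 71 53 73
f 71 73 72
f 72 73 74
f 72 74 56
f 73 53 54
f 73 54 74
f 74 54 55
f 74 55 56



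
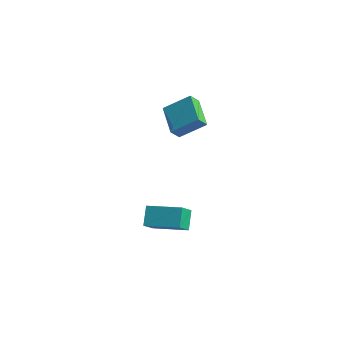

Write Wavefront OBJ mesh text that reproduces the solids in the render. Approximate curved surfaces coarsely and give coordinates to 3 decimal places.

v -2.228 -0.201 -4.082
v -1.969 -1.121 -3.215
v -2.82 0.531 -3.129
v -2.561 -0.389 -2.262
v -0.339 0.749 -3.638
v -0.08 -0.171 -2.771
v -0.931 1.481 -2.685
v -0.672 0.561 -1.818
v -2.129 1.663 2.694
v -2.176 1.067 3.354
v -3.771 2.567 3.392
v -3.818 1.971 4.052
v -1.082 2.749 3.748
v -1.129 2.153 4.408
v -2.724 3.653 4.446
v -2.771 3.057 5.106
f 2 4 1
f 5 2 1
f 1 4 3
f 3 5 1
f 2 8 4
f 6 2 5
f 6 8 2
f 4 8 3
f 7 5 3
f 3 8 7
f 7 6 5
f 8 6 7
f 10 12 9
f 13 10 9
f 9 12 11
f 11 13 9
f 10 16 12
f 14 10 13
f 14 16 10
f 12 16 11
f 15 13 11
f 11 16 15
f 15 14 13
f 16 14 15



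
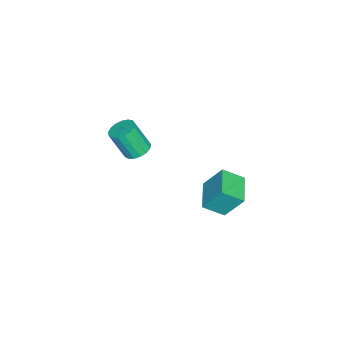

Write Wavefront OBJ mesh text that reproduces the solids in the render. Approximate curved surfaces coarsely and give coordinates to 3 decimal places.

v 1.163 -2.156 1.738
v 1.7 -1.816 1.873
v 1.794 -2.503 3.237
v 1.257 -2.844 3.102
v 1.47 -1.636 1.979
v 1.563 -2.324 3.343
v 1.169 -1.576 2.031
v 1.262 -2.263 3.394
v 0.867 -1.648 2.015
v 0.96 -2.336 3.378
v 0.632 -1.837 1.936
v 0.726 -2.525 3.299
v 0.52 -2.099 1.811
v 0.613 -2.787 3.175
v 0.555 -2.374 1.67
v 0.648 -3.062 3.034
v 0.729 -2.599 1.545
v 0.822 -3.287 2.908
v 1.003 -2.723 1.463
v 1.096 -3.411 2.827
v 1.313 -2.717 1.445
v 1.407 -3.404 2.809
v 1.589 -2.582 1.494
v 1.683 -3.27 2.858
v 1.768 -2.35 1.599
v 1.861 -3.038 2.963
v 1.808 -2.073 1.736
v 1.901 -2.761 3.099
v 2.918 2.432 2.063
v 3.265 1.574 2.677
v 2.8 3.223 3.236
v 3.147 2.366 3.85
v 4.233 2.854 1.91
v 4.58 1.997 2.524
v 4.115 3.646 3.083
v 4.462 2.788 3.697
f 2 1 5
f 2 5 3
f 3 5 6
f 3 6 4
f 5 1 7
f 5 7 6
f 6 7 8
f 6 8 4
f 7 1 9
f 7 9 8
f 8 9 10
f 8 10 4
f 9 1 11
f 9 11 10
f 10 11 12
f 10 12 4
f 11 1 13
f 11 13 12
f 12 13 14
f 12 14 4
f 13 1 15
f 13 15 14
f 14 15 16
f 14 16 4
f 15 1 17
f 15 17 16
f 16 17 18
f 16 18 4
f 17 1 19
f 17 19 18
f 18 19 20
f 18 20 4
f 19 1 21
f 19 21 20
f 20 21 22
f 20 22 4
f 21 1 23
f 21 23 22
f 22 23 24
f 22 24 4
f 23 1 25
f 23 25 24
f 24 25 26
f 24 26 4
f 25 1 27
f 25 27 26
f 26 27 28
f 26 28 4
f 27 1 2
f 27 2 28
f 28 2 3
f 28 3 4
f 30 32 29
f 33 30 29
f 29 32 31
f 31 33 29
f 30 36 32
f 34 30 33
f 34 36 30
f 32 36 31
f 35 33 31
f 31 36 35
f 35 34 33
f 36 34 35



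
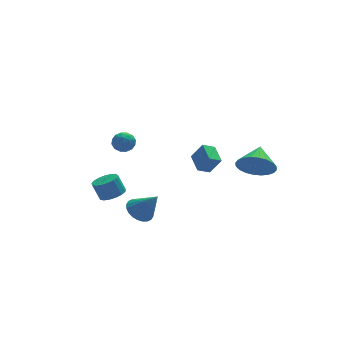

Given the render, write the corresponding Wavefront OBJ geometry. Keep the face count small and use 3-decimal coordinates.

v -2.358 4.057 0.627
v -1.812 4.111 1.033
v -2.588 3.069 1.067
v -2.042 3.123 1.473
v -2.582 3.529 1.572
v -2.44 4.14 1.3
v -1.96 3.04 0.8
v -1.818 3.651 0.528
v -1.565 3.482 1.14
v -1.95 3.785 1.618
v -2.45 3.395 0.482
v -2.835 3.698 0.96
v -2.065 4.171 0.791
v -2.335 3.009 1.309
v -2.653 3.248 1.367
v -2.332 3.28 1.606
v -2.434 4.188 0.948
v -2.113 4.219 1.187
v -2.566 3.877 1.504
v -2.287 2.961 0.913
v -1.966 2.992 1.152
v -2.068 3.9 0.494
v -1.747 3.932 0.733
v -1.834 3.303 0.596
v -1.599 3.833 1.093
v -1.734 3.252 1.352
v -1.686 3.204 0.956
v -1.602 3.562 0.796
v -1.825 4.011 1.374
v -1.96 3.43 1.632
v -2.278 3.669 1.691
v -2.194 4.028 1.531
v -1.68 3.641 1.437
v -2.44 3.75 0.468
v -2.575 3.169 0.726
v -2.206 3.152 0.569
v -2.122 3.511 0.409
v -2.666 3.928 0.748
v -2.801 3.347 1.007
v -2.798 3.618 1.304
v -2.714 3.976 1.144
v -2.72 3.539 0.663
v 3.154 -1.912 1.49
v 3.865 -1.872 0.692
v 3.806 -0.748 2.13
v 3.564 -1.623 0.545
v 3.201 -1.418 0.542
v 2.83 -1.288 0.684
v 2.509 -1.253 0.948
v 2.285 -1.319 1.295
v 2.195 -1.475 1.671
v 2.25 -1.697 2.02
v 2.443 -1.952 2.289
v 2.744 -2.201 2.435
v 3.107 -2.407 2.438
v 3.478 -2.536 2.297
v 3.799 -2.571 2.033
v 4.023 -2.506 1.686
v 4.113 -2.35 1.309
v 4.058 -2.128 0.96
v -2.984 -1.856 -0.574
v -2.533 -2.319 -1.062
v -2.256 -2.524 0.734
v -2.35 -2.064 -1.033
v -2.263 -1.776 -0.935
v -2.286 -1.501 -0.781
v -2.415 -1.279 -0.596
v -2.631 -1.146 -0.408
v -2.901 -1.12 -0.245
v -3.183 -1.207 -0.132
v -3.435 -1.392 -0.087
v -3.618 -1.648 -0.115
v -3.705 -1.936 -0.214
v -3.682 -2.211 -0.367
v -3.553 -2.432 -0.552
v -3.337 -2.566 -0.741
v -3.067 -2.591 -0.904
v -2.785 -2.505 -1.016
v 1.247 1.676 -0.644
v 1.784 1.365 0.336
v 1.278 2.844 -0.291
v 1.816 2.533 0.689
v 1.964 1.767 -1.009
v 2.502 1.456 -0.029
v 1.996 2.935 -0.656
v 2.533 2.624 0.324
v -3.506 1.246 -1.261
v -3.02 1.804 -1.273
v -3.349 2.112 -0.292
v -3.834 1.554 -0.279
v -3.313 1.944 -1.415
v -3.642 2.252 -0.434
v -3.65 1.923 -1.522
v -3.979 2.231 -0.54
v -3.954 1.748 -1.568
v -4.283 2.056 -0.587
v -4.156 1.457 -1.545
v -4.484 1.765 -0.563
v -4.208 1.118 -1.456
v -4.537 1.426 -0.474
v -4.099 0.809 -1.322
v -4.428 1.117 -0.341
v -3.855 0.599 -1.175
v -4.184 0.907 -0.193
v -3.53 0.538 -1.047
v -3.859 0.846 -0.065
v -3.2 0.639 -0.968
v -3.529 0.947 0.014
v -2.94 0.879 -0.956
v -3.269 1.187 0.025
v -2.809 1.203 -1.014
v -3.138 1.511 -0.033
v -2.838 1.537 -1.129
v -3.167 1.845 -0.147
f 1 38 17
f 38 12 41
f 17 41 6
f 38 41 17
f 1 17 13
f 17 6 18
f 13 18 2
f 17 18 13
f 1 13 22
f 13 2 23
f 22 23 8
f 13 23 22
f 1 22 34
f 22 8 37
f 34 37 11
f 22 37 34
f 1 34 38
f 34 11 42
f 38 42 12
f 34 42 38
f 2 18 29
f 18 6 32
f 29 32 10
f 18 32 29
f 6 41 19
f 41 12 40
f 19 40 5
f 41 40 19
f 12 42 39
f 42 11 35
f 39 35 3
f 42 35 39
f 11 37 36
f 37 8 24
f 36 24 7
f 37 24 36
f 8 23 28
f 23 2 25
f 28 25 9
f 23 25 28
f 4 30 16
f 30 10 31
f 16 31 5
f 30 31 16
f 4 16 14
f 16 5 15
f 14 15 3
f 16 15 14
f 4 14 21
f 14 3 20
f 21 20 7
f 14 20 21
f 4 21 26
f 21 7 27
f 26 27 9
f 21 27 26
f 4 26 30
f 26 9 33
f 30 33 10
f 26 33 30
f 5 31 19
f 31 10 32
f 19 32 6
f 31 32 19
f 3 15 39
f 15 5 40
f 39 40 12
f 15 40 39
f 7 20 36
f 20 3 35
f 36 35 11
f 20 35 36
f 9 27 28
f 27 7 24
f 28 24 8
f 27 24 28
f 10 33 29
f 33 9 25
f 29 25 2
f 33 25 29
f 44 43 46
f 44 46 45
f 46 43 47
f 46 47 45
f 47 43 48
f 47 48 45
f 48 43 49
f 48 49 45
f 49 43 50
f 49 50 45
f 50 43 51
f 50 51 45
f 51 43 52
f 51 52 45
f 52 43 53
f 52 53 45
f 53 43 54
f 53 54 45
f 54 43 55
f 54 55 45
f 55 43 56
f 55 56 45
f 56 43 57
f 56 57 45
f 57 43 58
f 57 58 45
f 58 43 59
f 58 59 45
f 59 43 60
f 59 60 45
f 60 43 44
f 60 44 45
f 62 61 64
f 62 64 63
f 64 61 65
f 64 65 63
f 65 61 66
f 65 66 63
f 66 61 67
f 66 67 63
f 67 61 68
f 67 68 63
f 68 61 69
f 68 69 63
f 69 61 70
f 69 70 63
f 70 61 71
f 70 71 63
f 71 61 72
f 71 72 63
f 72 61 73
f 72 73 63
f 73 61 74
f 73 74 63
f 74 61 75
f 74 75 63
f 75 61 76
f 75 76 63
f 76 61 77
f 76 77 63
f 77 61 78
f 77 78 63
f 78 61 62
f 78 62 63
f 80 82 79
f 83 80 79
f 79 82 81
f 81 83 79
f 80 86 82
f 84 80 83
f 84 86 80
f 82 86 81
f 85 83 81
f 81 86 85
f 85 84 83
f 86 84 85
f 88 87 91
f 88 91 89
f 89 91 92
f 89 92 90
f 91 87 93
f 91 93 92
f 92 93 94
f 92 94 90
f 93 87 95
f 93 95 94
f 94 95 96
f 94 96 90
f 95 87 97
f 95 97 96
f 96 97 98
f 96 98 90
f 97 87 99
f 97 99 98
f 98 99 100
f 98 100 90
f 99 87 101
f 99 101 100
f 100 101 102
f 100 102 90
f 101 87 103
f 101 103 102
f 102 103 104
f 102 104 90
f 103 87 105
f 103 105 104
f 104 105 106
f 104 106 90
f 105 87 107
f 105 107 106
f 106 107 108
f 106 108 90
f 107 87 109
f 107 109 108
f 108 109 110
f 108 110 90
f 109 87 111
f 109 111 110
f 110 111 112
f 110 112 90
f 111 87 113
f 111 113 112
f 112 113 114
f 112 114 90
f 113 87 88
f 113 88 114
f 114 88 89
f 114 89 90



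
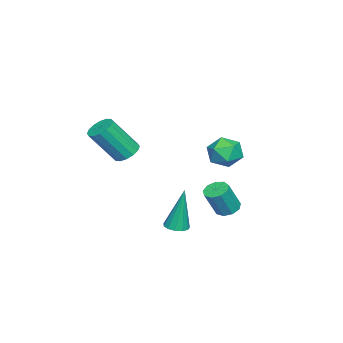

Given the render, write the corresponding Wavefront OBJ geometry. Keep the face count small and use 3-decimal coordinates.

v 3.259 2.323 0.451
v 3.697 2.658 0.358
v 4.22 2.313 1.576
v 3.781 1.977 1.669
v 3.418 2.853 0.533
v 3.941 2.508 1.751
v 3.064 2.8 0.67
v 3.587 2.455 1.888
v 2.801 2.524 0.704
v 3.324 2.178 1.922
v 2.752 2.153 0.62
v 3.275 1.807 1.838
v 2.94 1.862 0.457
v 3.463 1.516 1.675
v 3.277 1.787 0.291
v 3.8 1.441 1.509
v 3.605 1.962 0.2
v 4.128 1.616 1.418
v 3.771 2.306 0.226
v 4.294 1.961 1.444
v 1.582 -2.603 2.142
v 1.998 -2.941 1.775
v 2.595 -3.895 3.331
v 2.178 -3.557 3.698
v 2.171 -2.67 1.875
v 2.767 -3.624 3.431
v 2.185 -2.381 2.047
v 2.782 -3.335 3.603
v 2.038 -2.152 2.244
v 2.635 -3.105 3.8
v 1.769 -2.043 2.414
v 2.365 -2.997 3.97
v 1.449 -2.084 2.511
v 2.046 -3.038 4.067
v 1.165 -2.265 2.509
v 1.762 -3.219 4.065
v 0.993 -2.536 2.409
v 1.589 -3.49 3.965
v 0.978 -2.825 2.237
v 1.575 -3.779 3.793
v 1.125 -3.055 2.04
v 1.722 -4.008 3.596
v 1.395 -3.163 1.87
v 1.991 -4.117 3.426
v 1.714 -3.122 1.773
v 2.311 -4.076 3.329
v 2.659 -0.06 -1.277
v 2.997 -0.487 -1.196
v 2.561 0.26 0.817
v 3.178 -0.237 -1.225
v 3.194 0.069 -1.271
v 3.041 0.334 -1.319
v 2.766 0.474 -1.353
v 2.458 0.445 -1.363
v 2.214 0.255 -1.346
v 2.111 -0.035 -1.306
v 2.182 -0.333 -1.258
v 2.405 -0.544 -1.215
v 2.709 -0.601 -1.192
v -1.475 1.531 1.171
v -0.73 1.058 1.159
v -2.21 0.362 1.541
v -1.465 -0.111 1.529
v -1.59 0.5 2.154
v -1.136 1.223 1.926
v -1.804 0.197 0.774
v -1.35 0.92 0.546
v -0.932 0.234 0.914
v -0.801 0.421 1.767
v -2.139 0.999 0.933
v -2.008 1.186 1.786
f 2 1 5
f 2 5 3
f 3 5 6
f 3 6 4
f 5 1 7
f 5 7 6
f 6 7 8
f 6 8 4
f 7 1 9
f 7 9 8
f 8 9 10
f 8 10 4
f 9 1 11
f 9 11 10
f 10 11 12
f 10 12 4
f 11 1 13
f 11 13 12
f 12 13 14
f 12 14 4
f 13 1 15
f 13 15 14
f 14 15 16
f 14 16 4
f 15 1 17
f 15 17 16
f 16 17 18
f 16 18 4
f 17 1 19
f 17 19 18
f 18 19 20
f 18 20 4
f 19 1 2
f 19 2 20
f 20 2 3
f 20 3 4
f 22 21 25
f 22 25 23
f 23 25 26
f 23 26 24
f 25 21 27
f 25 27 26
f 26 27 28
f 26 28 24
f 27 21 29
f 27 29 28
f 28 29 30
f 28 30 24
f 29 21 31
f 29 31 30
f 30 31 32
f 30 32 24
f 31 21 33
f 31 33 32
f 32 33 34
f 32 34 24
f 33 21 35
f 33 35 34
f 34 35 36
f 34 36 24
f 35 21 37
f 35 37 36
f 36 37 38
f 36 38 24
f 37 21 39
f 37 39 38
f 38 39 40
f 38 40 24
f 39 21 41
f 39 41 40
f 40 41 42
f 40 42 24
f 41 21 43
f 41 43 42
f 42 43 44
f 42 44 24
f 43 21 45
f 43 45 44
f 44 45 46
f 44 46 24
f 45 21 22
f 45 22 46
f 46 22 23
f 46 23 24
f 48 47 50
f 48 50 49
f 50 47 51
f 50 51 49
f 51 47 52
f 51 52 49
f 52 47 53
f 52 53 49
f 53 47 54
f 53 54 49
f 54 47 55
f 54 55 49
f 55 47 56
f 55 56 49
f 56 47 57
f 56 57 49
f 57 47 58
f 57 58 49
f 58 47 59
f 58 59 49
f 59 47 48
f 59 48 49
f 60 71 65
f 60 65 61
f 60 61 67
f 60 67 70
f 60 70 71
f 61 65 69
f 65 71 64
f 71 70 62
f 70 67 66
f 67 61 68
f 63 69 64
f 63 64 62
f 63 62 66
f 63 66 68
f 63 68 69
f 64 69 65
f 62 64 71
f 66 62 70
f 68 66 67
f 69 68 61



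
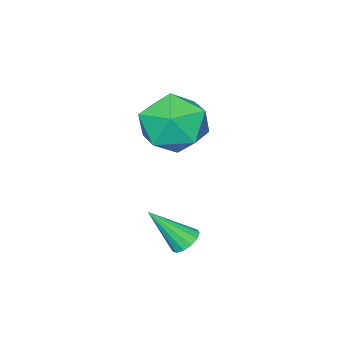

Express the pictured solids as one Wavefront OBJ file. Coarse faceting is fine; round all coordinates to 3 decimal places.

v 0.955 1.433 4.628
v 1.683 1.68 3.708
v 1.097 -0.46 4.232
v 1.825 -0.213 3.312
v 2.201 -0.041 4.436
v 2.114 1.129 4.682
v 0.666 0.091 3.258
v 0.579 1.261 3.504
v 1.504 0.851 2.862
v 2.453 0.77 3.59
v 0.327 0.45 4.35
v 1.276 0.369 5.078
v 3.013 2.527 0.589
v 3.435 2.83 0.564
v 3.687 1.693 1.791
v 3.253 2.958 0.754
v 2.995 2.949 0.893
v 2.742 2.806 0.935
v 2.576 2.574 0.867
v 2.549 2.327 0.711
v 2.669 2.144 0.516
v 2.899 2.082 0.345
v 3.165 2.162 0.251
v 3.383 2.357 0.265
v 3.483 2.606 0.381
f 1 12 6
f 1 6 2
f 1 2 8
f 1 8 11
f 1 11 12
f 2 6 10
f 6 12 5
f 12 11 3
f 11 8 7
f 8 2 9
f 4 10 5
f 4 5 3
f 4 3 7
f 4 7 9
f 4 9 10
f 5 10 6
f 3 5 12
f 7 3 11
f 9 7 8
f 10 9 2
f 14 13 16
f 14 16 15
f 16 13 17
f 16 17 15
f 17 13 18
f 17 18 15
f 18 13 19
f 18 19 15
f 19 13 20
f 19 20 15
f 20 13 21
f 20 21 15
f 21 13 22
f 21 22 15
f 22 13 23
f 22 23 15
f 23 13 24
f 23 24 15
f 24 13 25
f 24 25 15
f 25 13 14
f 25 14 15



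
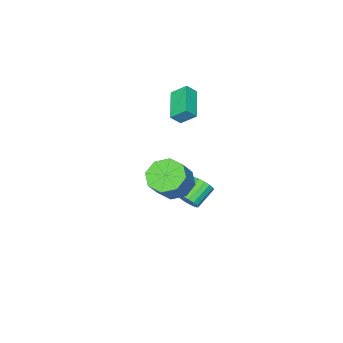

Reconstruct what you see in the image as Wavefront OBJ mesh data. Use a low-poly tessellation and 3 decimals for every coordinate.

v 1.156 2.764 -0.083
v 1.887 3.166 -0.8
v 2.935 3.517 0.466
v 2.204 3.116 1.183
v 1.353 3.754 -0.521
v 2.401 4.105 0.745
v 0.704 3.762 0.015
v 1.752 4.114 1.28
v 0.319 3.186 0.493
v 1.367 3.538 1.759
v 0.425 2.363 0.634
v 1.473 2.714 1.9
v 0.959 1.775 0.355
v 2.007 2.126 1.621
v 1.608 1.766 -0.18
v 2.656 2.118 1.085
v 1.993 2.342 -0.659
v 3.041 2.694 0.607
v -1.494 1.159 -3.791
v -1.175 0.84 -3.296
v -2.407 0.822 -2.513
v -2.726 1.141 -3.009
v -1.135 1.177 -3.226
v -2.367 1.16 -2.443
v -1.191 1.51 -3.307
v -2.424 1.492 -2.525
v -1.329 1.748 -3.518
v -2.561 1.73 -2.736
v -1.511 1.829 -3.803
v -2.743 1.811 -3.02
v -1.688 1.73 -4.084
v -2.92 1.712 -3.301
v -1.813 1.478 -4.287
v -3.045 1.46 -3.504
v -1.853 1.14 -4.357
v -3.085 1.123 -3.574
v -1.796 0.808 -4.275
v -3.029 0.79 -3.493
v -1.659 0.57 -4.064
v -2.891 0.552 -3.282
v -1.477 0.489 -3.78
v -2.709 0.471 -2.997
v -1.3 0.588 -3.499
v -2.532 0.57 -2.716
v -2.127 -0.712 3.637
v -2.504 0.078 4.336
v -2.651 -0.462 3.072
v -3.028 0.328 3.771
v -0.752 0.572 2.929
v -1.129 1.362 3.628
v -1.276 0.822 2.364
v -1.653 1.612 3.063
f 2 1 5
f 2 5 3
f 3 5 6
f 3 6 4
f 5 1 7
f 5 7 6
f 6 7 8
f 6 8 4
f 7 1 9
f 7 9 8
f 8 9 10
f 8 10 4
f 9 1 11
f 9 11 10
f 10 11 12
f 10 12 4
f 11 1 13
f 11 13 12
f 12 13 14
f 12 14 4
f 13 1 15
f 13 15 14
f 14 15 16
f 14 16 4
f 15 1 17
f 15 17 16
f 16 17 18
f 16 18 4
f 17 1 2
f 17 2 18
f 18 2 3
f 18 3 4
f 20 19 23
f 20 23 21
f 21 23 24
f 21 24 22
f 23 19 25
f 23 25 24
f 24 25 26
f 24 26 22
f 25 19 27
f 25 27 26
f 26 27 28
f 26 28 22
f 27 19 29
f 27 29 28
f 28 29 30
f 28 30 22
f 29 19 31
f 29 31 30
f 30 31 32
f 30 32 22
f 31 19 33
f 31 33 32
f 32 33 34
f 32 34 22
f 33 19 35
f 33 35 34
f 34 35 36
f 34 36 22
f 35 19 37
f 35 37 36
f 36 37 38
f 36 38 22
f 37 19 39
f 37 39 38
f 38 39 40
f 38 40 22
f 39 19 41
f 39 41 40
f 40 41 42
f 40 42 22
f 41 19 43
f 41 43 42
f 42 43 44
f 42 44 22
f 43 19 20
f 43 20 44
f 44 20 21
f 44 21 22
f 46 48 45
f 49 46 45
f 45 48 47
f 47 49 45
f 46 52 48
f 50 46 49
f 50 52 46
f 48 52 47
f 51 49 47
f 47 52 51
f 51 50 49
f 52 50 51



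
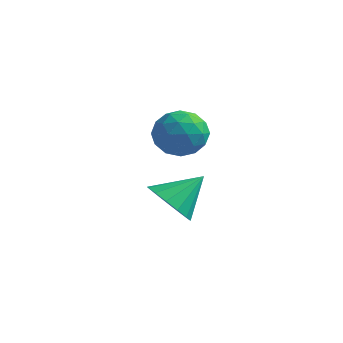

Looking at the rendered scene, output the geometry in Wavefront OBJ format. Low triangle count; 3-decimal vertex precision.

v -0.536 -1.891 1.002
v -0.006 -2.329 1.234
v -1.314 -2.491 1.646
v -0.784 -2.929 1.878
v -0.802 -2.236 2.092
v -0.322 -1.865 1.695
v -0.998 -2.955 1.185
v -0.518 -2.584 0.788
v -0.292 -2.986 1.348
v -0.171 -2.542 1.908
v -1.149 -2.278 0.972
v -1.028 -1.834 1.532
v -0.203 -2.057 1.062
v -1.117 -2.763 1.818
v -1.128 -2.355 1.944
v -0.816 -2.613 2.081
v -0.389 -1.785 1.332
v -0.077 -2.042 1.469
v -0.545 -1.987 1.973
v -1.243 -2.778 1.411
v -0.931 -3.035 1.548
v -0.504 -2.207 0.799
v -0.192 -2.465 0.936
v -0.775 -2.833 0.907
v -0.059 -2.701 1.265
v -0.516 -3.054 1.643
v -0.642 -3.069 1.236
v -0.36 -2.851 1.002
v 0.012 -2.44 1.594
v -0.445 -2.792 1.973
v -0.456 -2.385 2.099
v -0.174 -2.167 1.865
v -0.156 -2.826 1.661
v -0.875 -2.028 0.907
v -1.332 -2.38 1.286
v -1.146 -2.653 1.015
v -0.864 -2.435 0.781
v -0.804 -1.766 1.237
v -1.261 -2.119 1.615
v -0.96 -1.969 1.878
v -0.678 -1.751 1.644
v -1.164 -1.994 1.219
v -1.468 -1.808 -1.324
v -0.773 -2.021 -1.509
v -1.012 -0.992 -0.556
v -0.86 -1.737 -1.759
v -1.111 -1.472 -1.892
v -1.457 -1.297 -1.873
v -1.806 -1.259 -1.707
v -2.064 -1.368 -1.439
v -2.162 -1.595 -1.139
v -2.075 -1.879 -0.89
v -1.824 -2.144 -0.757
v -1.478 -2.319 -0.775
v -1.13 -2.357 -0.941
v -0.871 -2.248 -1.21
f 1 38 17
f 38 12 41
f 17 41 6
f 38 41 17
f 1 17 13
f 17 6 18
f 13 18 2
f 17 18 13
f 1 13 22
f 13 2 23
f 22 23 8
f 13 23 22
f 1 22 34
f 22 8 37
f 34 37 11
f 22 37 34
f 1 34 38
f 34 11 42
f 38 42 12
f 34 42 38
f 2 18 29
f 18 6 32
f 29 32 10
f 18 32 29
f 6 41 19
f 41 12 40
f 19 40 5
f 41 40 19
f 12 42 39
f 42 11 35
f 39 35 3
f 42 35 39
f 11 37 36
f 37 8 24
f 36 24 7
f 37 24 36
f 8 23 28
f 23 2 25
f 28 25 9
f 23 25 28
f 4 30 16
f 30 10 31
f 16 31 5
f 30 31 16
f 4 16 14
f 16 5 15
f 14 15 3
f 16 15 14
f 4 14 21
f 14 3 20
f 21 20 7
f 14 20 21
f 4 21 26
f 21 7 27
f 26 27 9
f 21 27 26
f 4 26 30
f 26 9 33
f 30 33 10
f 26 33 30
f 5 31 19
f 31 10 32
f 19 32 6
f 31 32 19
f 3 15 39
f 15 5 40
f 39 40 12
f 15 40 39
f 7 20 36
f 20 3 35
f 36 35 11
f 20 35 36
f 9 27 28
f 27 7 24
f 28 24 8
f 27 24 28
f 10 33 29
f 33 9 25
f 29 25 2
f 33 25 29
f 44 43 46
f 44 46 45
f 46 43 47
f 46 47 45
f 47 43 48
f 47 48 45
f 48 43 49
f 48 49 45
f 49 43 50
f 49 50 45
f 50 43 51
f 50 51 45
f 51 43 52
f 51 52 45
f 52 43 53
f 52 53 45
f 53 43 54
f 53 54 45
f 54 43 55
f 54 55 45
f 55 43 56
f 55 56 45
f 56 43 44
f 56 44 45



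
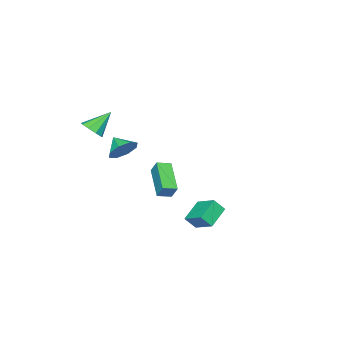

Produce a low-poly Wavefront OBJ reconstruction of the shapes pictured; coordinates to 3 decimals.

v 1.008 -3.376 -0.984
v 1.602 -3.175 -0.424
v 0.772 -4.204 -0.436
v 1.03 -2.918 -0.28
v 0.446 -2.928 -0.548
v 0.191 -3.201 -1.072
v 0.415 -3.577 -1.543
v 0.986 -3.835 -1.687
v 1.57 -3.824 -1.419
v 1.825 -3.551 -0.896
v 2.402 2.284 -2.046
v 2.592 3.377 -1.469
v 2.046 2.671 -2.662
v 2.236 3.764 -2.086
v 3.544 2.396 -2.634
v 3.734 3.489 -2.058
v 3.188 2.783 -3.251
v 3.378 3.876 -2.674
v -1.849 -3.947 -3.814
v -1.758 -3.498 -3.062
v -2.493 -3.51 -3.998
v -2.402 -3.06 -3.246
v -0.698 -2.64 -4.734
v -0.607 -2.19 -3.982
v -1.342 -2.202 -4.918
v -1.251 -1.753 -4.166
v 3.811 -2.972 1.662
v 4.305 -2.753 2.057
v 2.849 -2.568 2.638
v 4.165 -2.416 1.78
v 3.86 -2.34 1.447
v 3.531 -2.559 1.215
v 3.334 -2.972 1.191
v 3.36 -3.385 1.388
v 3.597 -3.605 1.713
v 3.934 -3.529 2.014
v 4.214 -3.193 2.15
f 2 1 4
f 2 4 3
f 4 1 5
f 4 5 3
f 5 1 6
f 5 6 3
f 6 1 7
f 6 7 3
f 7 1 8
f 7 8 3
f 8 1 9
f 8 9 3
f 9 1 10
f 9 10 3
f 10 1 2
f 10 2 3
f 12 14 11
f 15 12 11
f 11 14 13
f 13 15 11
f 12 18 14
f 16 12 15
f 16 18 12
f 14 18 13
f 17 15 13
f 13 18 17
f 17 16 15
f 18 16 17
f 20 22 19
f 23 20 19
f 19 22 21
f 21 23 19
f 20 26 22
f 24 20 23
f 24 26 20
f 22 26 21
f 25 23 21
f 21 26 25
f 25 24 23
f 26 24 25
f 28 27 30
f 28 30 29
f 30 27 31
f 30 31 29
f 31 27 32
f 31 32 29
f 32 27 33
f 32 33 29
f 33 27 34
f 33 34 29
f 34 27 35
f 34 35 29
f 35 27 36
f 35 36 29
f 36 27 37
f 36 37 29
f 37 27 28
f 37 28 29



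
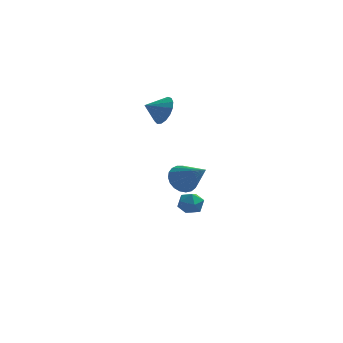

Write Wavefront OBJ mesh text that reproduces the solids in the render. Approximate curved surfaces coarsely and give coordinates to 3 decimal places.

v 2.234 -1.862 0.024
v 2.905 -1.552 -0.374
v 3.386 -2.878 1.176
v 2.857 -1.318 -0.12
v 2.701 -1.178 0.16
v 2.464 -1.156 0.416
v 2.188 -1.256 0.604
v 1.919 -1.462 0.692
v 1.705 -1.736 0.664
v 1.582 -2.033 0.526
v 1.572 -2.299 0.301
v 1.676 -2.491 0.028
v 1.877 -2.574 -0.246
v 2.139 -2.533 -0.473
v 2.418 -2.377 -0.614
v 2.665 -2.132 -0.645
v 2.837 -1.84 -0.56
v 1.087 0.624 3.429
v 1.577 0.372 4.116
v 0.213 0.236 3.911
v 1.458 0.764 4.215
v 1.254 1.124 4.134
v 1.011 1.369 3.892
v 0.786 1.443 3.543
v 0.63 1.33 3.169
v 0.579 1.054 2.854
v 0.644 0.681 2.671
v 0.81 0.294 2.662
v 1.04 -0.017 2.828
v 1.28 -0.182 3.132
v 1.476 -0.162 3.505
v 1.583 0.038 3.86
v 1.888 1.367 -2.718
v 2.144 1.68 -3.346
v 2.616 0.42 -2.894
v 2.872 0.733 -3.522
v 3.04 1.033 -2.86
v 2.591 1.619 -2.751
v 2.169 0.481 -3.489
v 1.72 1.067 -3.38
v 2.318 1.133 -3.822
v 2.856 1.474 -3.433
v 1.904 0.626 -2.807
v 2.442 0.967 -2.418
f 2 1 4
f 2 4 3
f 4 1 5
f 4 5 3
f 5 1 6
f 5 6 3
f 6 1 7
f 6 7 3
f 7 1 8
f 7 8 3
f 8 1 9
f 8 9 3
f 9 1 10
f 9 10 3
f 10 1 11
f 10 11 3
f 11 1 12
f 11 12 3
f 12 1 13
f 12 13 3
f 13 1 14
f 13 14 3
f 14 1 15
f 14 15 3
f 15 1 16
f 15 16 3
f 16 1 17
f 16 17 3
f 17 1 2
f 17 2 3
f 19 18 21
f 19 21 20
f 21 18 22
f 21 22 20
f 22 18 23
f 22 23 20
f 23 18 24
f 23 24 20
f 24 18 25
f 24 25 20
f 25 18 26
f 25 26 20
f 26 18 27
f 26 27 20
f 27 18 28
f 27 28 20
f 28 18 29
f 28 29 20
f 29 18 30
f 29 30 20
f 30 18 31
f 30 31 20
f 31 18 32
f 31 32 20
f 32 18 19
f 32 19 20
f 33 44 38
f 33 38 34
f 33 34 40
f 33 40 43
f 33 43 44
f 34 38 42
f 38 44 37
f 44 43 35
f 43 40 39
f 40 34 41
f 36 42 37
f 36 37 35
f 36 35 39
f 36 39 41
f 36 41 42
f 37 42 38
f 35 37 44
f 39 35 43
f 41 39 40
f 42 41 34



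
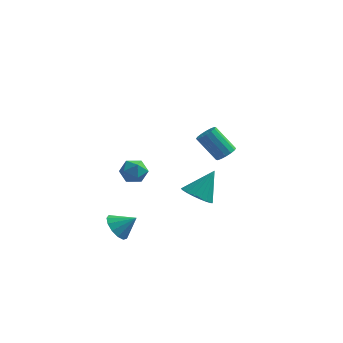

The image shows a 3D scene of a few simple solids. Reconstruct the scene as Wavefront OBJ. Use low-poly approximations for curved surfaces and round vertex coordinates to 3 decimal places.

v -3.308 0.556 -1.104
v -2.747 -0.019 -1.541
v -4.473 -0.081 -1.759
v -3.912 -0.656 -2.196
v -4.023 -0.726 -1.291
v -3.304 -0.332 -0.886
v -3.916 0.232 -2.414
v -3.197 0.626 -2.009
v -3.123 -0.219 -2.351
v -3.189 -0.811 -1.657
v -4.031 0.711 -1.643
v -4.097 0.119 -0.949
v -0.031 0.472 -3.539
v 0.549 1.061 -4.188
v 0.791 1.448 -1.921
v 0.186 1.3 -4.148
v -0.215 1.396 -4.002
v -0.583 1.333 -3.777
v -0.856 1.121 -3.511
v -0.987 0.796 -3.249
v -0.952 0.416 -3.037
v -0.757 0.045 -2.913
v -0.438 -0.251 -2.896
v -0.047 -0.423 -2.991
v 0.346 -0.44 -3.18
v 0.673 -0.299 -3.432
v 0.88 -0.025 -3.702
v 0.928 0.336 -3.944
v 0.811 0.719 -4.115
v 2.523 -3.959 3.106
v 2.878 -4.361 3.49
v 1.713 -4.104 4.838
v 1.357 -3.701 4.454
v 3.008 -4.05 3.543
v 1.843 -3.792 4.891
v 3.009 -3.714 3.48
v 1.844 -3.457 4.827
v 2.879 -3.444 3.316
v 1.714 -3.187 4.663
v 2.653 -3.312 3.096
v 1.488 -3.055 4.443
v 2.393 -3.353 2.878
v 1.228 -3.096 4.226
v 2.167 -3.556 2.722
v 1.002 -3.299 4.07
v 2.037 -3.868 2.669
v 0.872 -3.61 4.017
v 2.036 -4.203 2.733
v 0.871 -3.946 4.08
v 2.166 -4.473 2.897
v 1.001 -4.216 4.244
v 2.392 -4.605 3.117
v 1.227 -4.348 4.464
v 2.652 -4.564 3.334
v 1.487 -4.307 4.682
v -3.56 -4.081 -3.703
v -2.966 -4.232 -4.442
v -2.5 -3.859 -2.897
v -3.077 -3.703 -4.442
v -3.341 -3.294 -4.207
v -3.675 -3.134 -3.813
v -3.972 -3.275 -3.383
v -4.138 -3.672 -3.056
v -4.121 -4.199 -2.934
v -3.926 -4.688 -3.056
v -3.614 -4.984 -3.384
v -3.285 -4.994 -3.813
v -3.043 -4.714 -4.208
f 1 12 6
f 1 6 2
f 1 2 8
f 1 8 11
f 1 11 12
f 2 6 10
f 6 12 5
f 12 11 3
f 11 8 7
f 8 2 9
f 4 10 5
f 4 5 3
f 4 3 7
f 4 7 9
f 4 9 10
f 5 10 6
f 3 5 12
f 7 3 11
f 9 7 8
f 10 9 2
f 14 13 16
f 14 16 15
f 16 13 17
f 16 17 15
f 17 13 18
f 17 18 15
f 18 13 19
f 18 19 15
f 19 13 20
f 19 20 15
f 20 13 21
f 20 21 15
f 21 13 22
f 21 22 15
f 22 13 23
f 22 23 15
f 23 13 24
f 23 24 15
f 24 13 25
f 24 25 15
f 25 13 26
f 25 26 15
f 26 13 27
f 26 27 15
f 27 13 28
f 27 28 15
f 28 13 29
f 28 29 15
f 29 13 14
f 29 14 15
f 31 30 34
f 31 34 32
f 32 34 35
f 32 35 33
f 34 30 36
f 34 36 35
f 35 36 37
f 35 37 33
f 36 30 38
f 36 38 37
f 37 38 39
f 37 39 33
f 38 30 40
f 38 40 39
f 39 40 41
f 39 41 33
f 40 30 42
f 40 42 41
f 41 42 43
f 41 43 33
f 42 30 44
f 42 44 43
f 43 44 45
f 43 45 33
f 44 30 46
f 44 46 45
f 45 46 47
f 45 47 33
f 46 30 48
f 46 48 47
f 47 48 49
f 47 49 33
f 48 30 50
f 48 50 49
f 49 50 51
f 49 51 33
f 50 30 52
f 50 52 51
f 51 52 53
f 51 53 33
f 52 30 54
f 52 54 53
f 53 54 55
f 53 55 33
f 54 30 31
f 54 31 55
f 55 31 32
f 55 32 33
f 57 56 59
f 57 59 58
f 59 56 60
f 59 60 58
f 60 56 61
f 60 61 58
f 61 56 62
f 61 62 58
f 62 56 63
f 62 63 58
f 63 56 64
f 63 64 58
f 64 56 65
f 64 65 58
f 65 56 66
f 65 66 58
f 66 56 67
f 66 67 58
f 67 56 68
f 67 68 58
f 68 56 57
f 68 57 58



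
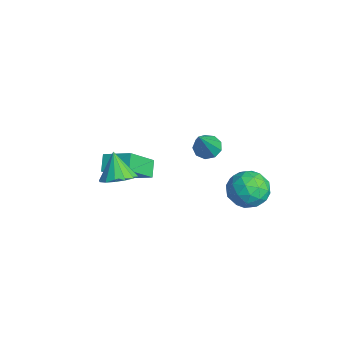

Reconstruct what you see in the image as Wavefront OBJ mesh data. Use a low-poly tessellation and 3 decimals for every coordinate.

v -2.757 3.075 -0.477
v -2.313 2.826 -0.848
v -1.823 2.365 1.117
v -2.202 3.227 -0.735
v -2.351 3.557 -0.501
v -2.69 3.661 -0.256
v -3.06 3.492 -0.114
v -3.288 3.128 -0.143
v -3.268 2.739 -0.328
v -3.009 2.508 -0.583
v -2.632 2.542 -0.788
v -0.105 -1.532 0.899
v 0.508 -1.849 1.285
v -0.795 -1.528 2.001
v 0.561 -1.445 1.316
v 0.435 -1.064 1.236
v 0.165 -0.809 1.065
v -0.177 -0.747 0.85
v -0.5 -0.896 0.648
v -0.717 -1.216 0.514
v -0.77 -1.62 0.482
v -0.644 -2.001 0.563
v -0.374 -2.256 0.733
v -0.032 -2.318 0.949
v 0.291 -2.169 1.15
v 0.785 4.417 -0.396
v 1.27 4.091 0.361
v 0.63 2.969 -0.921
v 1.115 2.643 -0.164
v 0.24 3.011 -0.048
v 0.335 3.906 0.276
v 1.565 3.154 -0.836
v 1.66 4.049 -0.512
v 1.752 3.31 0.089
v 0.933 3.221 0.576
v 0.967 3.839 -1.136
v 0.148 3.75 -0.649
v 1.041 4.381 0.029
v 0.859 2.679 -0.589
v 0.344 2.895 -0.521
v 0.63 2.703 -0.076
v 0.492 4.272 -0.021
v 0.777 4.08 0.424
v 0.171 3.445 0.183
v 1.123 2.98 -0.984
v 1.408 2.788 -0.539
v 1.27 4.357 -0.484
v 1.556 4.165 -0.039
v 1.729 3.615 -0.743
v 1.61 3.731 0.314
v 1.519 2.879 0.005
v 1.783 3.18 -0.39
v 1.839 3.706 -0.199
v 1.128 3.678 0.6
v 1.037 2.827 0.291
v 0.523 3.043 0.359
v 0.579 3.569 0.55
v 1.412 3.22 0.44
v 0.863 4.233 -0.851
v 0.772 3.382 -1.16
v 1.321 3.491 -1.11
v 1.377 4.017 -0.919
v 0.381 4.181 -0.565
v 0.29 3.329 -0.874
v 0.061 3.354 -0.361
v 0.117 3.88 -0.17
v 0.488 3.84 -1
v -1.998 -0.727 -0.888
v -1.427 -1.874 0.333
v -2.608 -0.465 -0.357
v -2.037 -1.613 0.864
v -1.183 0.193 -0.404
v -0.612 -0.955 0.817
v -1.793 0.454 0.127
v -1.222 -0.693 1.348
f 2 1 4
f 2 4 3
f 4 1 5
f 4 5 3
f 5 1 6
f 5 6 3
f 6 1 7
f 6 7 3
f 7 1 8
f 7 8 3
f 8 1 9
f 8 9 3
f 9 1 10
f 9 10 3
f 10 1 11
f 10 11 3
f 11 1 2
f 11 2 3
f 13 12 15
f 13 15 14
f 15 12 16
f 15 16 14
f 16 12 17
f 16 17 14
f 17 12 18
f 17 18 14
f 18 12 19
f 18 19 14
f 19 12 20
f 19 20 14
f 20 12 21
f 20 21 14
f 21 12 22
f 21 22 14
f 22 12 23
f 22 23 14
f 23 12 24
f 23 24 14
f 24 12 25
f 24 25 14
f 25 12 13
f 25 13 14
f 26 63 42
f 63 37 66
f 42 66 31
f 63 66 42
f 26 42 38
f 42 31 43
f 38 43 27
f 42 43 38
f 26 38 47
f 38 27 48
f 47 48 33
f 38 48 47
f 26 47 59
f 47 33 62
f 59 62 36
f 47 62 59
f 26 59 63
f 59 36 67
f 63 67 37
f 59 67 63
f 27 43 54
f 43 31 57
f 54 57 35
f 43 57 54
f 31 66 44
f 66 37 65
f 44 65 30
f 66 65 44
f 37 67 64
f 67 36 60
f 64 60 28
f 67 60 64
f 36 62 61
f 62 33 49
f 61 49 32
f 62 49 61
f 33 48 53
f 48 27 50
f 53 50 34
f 48 50 53
f 29 55 41
f 55 35 56
f 41 56 30
f 55 56 41
f 29 41 39
f 41 30 40
f 39 40 28
f 41 40 39
f 29 39 46
f 39 28 45
f 46 45 32
f 39 45 46
f 29 46 51
f 46 32 52
f 51 52 34
f 46 52 51
f 29 51 55
f 51 34 58
f 55 58 35
f 51 58 55
f 30 56 44
f 56 35 57
f 44 57 31
f 56 57 44
f 28 40 64
f 40 30 65
f 64 65 37
f 40 65 64
f 32 45 61
f 45 28 60
f 61 60 36
f 45 60 61
f 34 52 53
f 52 32 49
f 53 49 33
f 52 49 53
f 35 58 54
f 58 34 50
f 54 50 27
f 58 50 54
f 69 71 68
f 72 69 68
f 68 71 70
f 70 72 68
f 69 75 71
f 73 69 72
f 73 75 69
f 71 75 70
f 74 72 70
f 70 75 74
f 74 73 72
f 75 73 74

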